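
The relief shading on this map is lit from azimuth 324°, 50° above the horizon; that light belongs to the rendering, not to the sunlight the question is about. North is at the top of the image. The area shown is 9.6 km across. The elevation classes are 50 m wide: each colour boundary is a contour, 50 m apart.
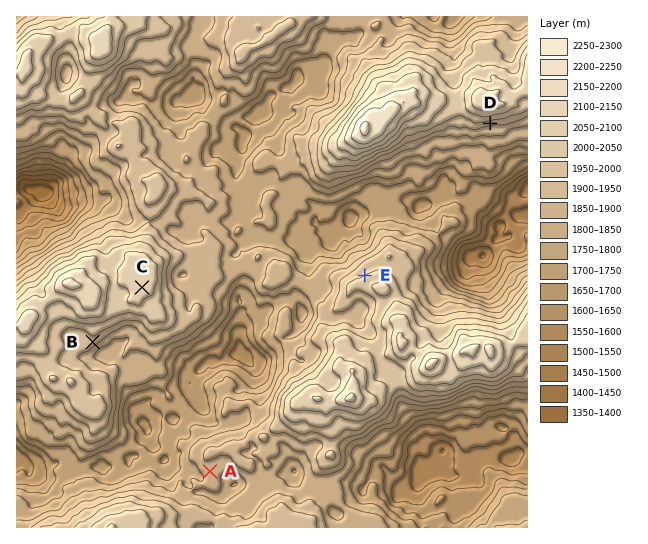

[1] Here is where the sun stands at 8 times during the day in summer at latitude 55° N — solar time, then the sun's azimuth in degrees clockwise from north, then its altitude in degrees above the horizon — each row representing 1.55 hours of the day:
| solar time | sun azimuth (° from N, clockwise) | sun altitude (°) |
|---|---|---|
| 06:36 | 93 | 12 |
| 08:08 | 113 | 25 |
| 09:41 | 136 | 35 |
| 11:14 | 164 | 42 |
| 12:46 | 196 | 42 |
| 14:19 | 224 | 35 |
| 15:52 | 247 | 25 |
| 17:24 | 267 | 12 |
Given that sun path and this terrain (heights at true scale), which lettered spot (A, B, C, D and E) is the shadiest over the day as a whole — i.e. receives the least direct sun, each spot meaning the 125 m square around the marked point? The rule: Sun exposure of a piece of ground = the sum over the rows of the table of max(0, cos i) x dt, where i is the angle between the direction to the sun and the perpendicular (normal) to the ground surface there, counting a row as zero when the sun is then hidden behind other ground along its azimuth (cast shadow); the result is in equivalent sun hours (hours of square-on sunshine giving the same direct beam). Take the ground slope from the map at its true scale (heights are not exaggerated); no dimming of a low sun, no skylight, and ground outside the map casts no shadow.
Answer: E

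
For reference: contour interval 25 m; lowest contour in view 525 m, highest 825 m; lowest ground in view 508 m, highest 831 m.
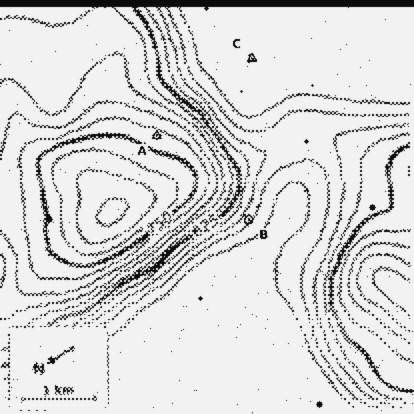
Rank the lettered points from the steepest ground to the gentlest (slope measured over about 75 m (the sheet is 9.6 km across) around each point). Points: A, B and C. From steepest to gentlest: B A C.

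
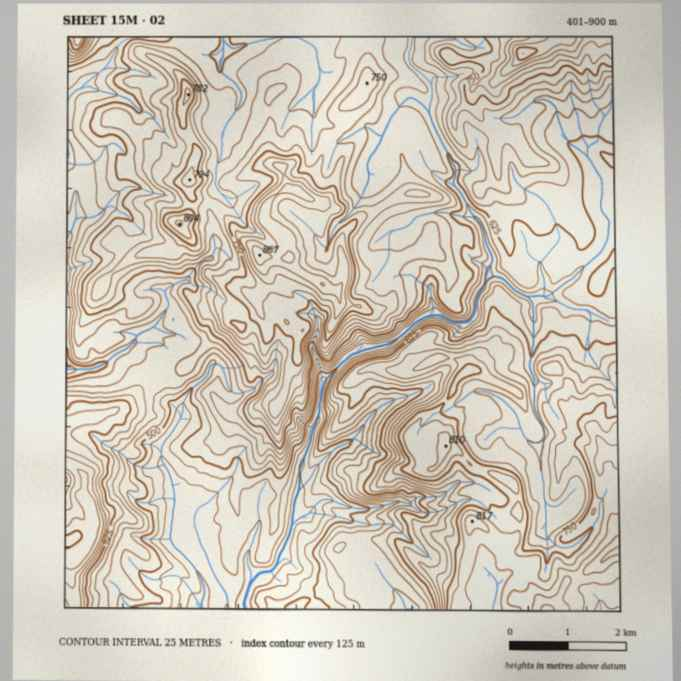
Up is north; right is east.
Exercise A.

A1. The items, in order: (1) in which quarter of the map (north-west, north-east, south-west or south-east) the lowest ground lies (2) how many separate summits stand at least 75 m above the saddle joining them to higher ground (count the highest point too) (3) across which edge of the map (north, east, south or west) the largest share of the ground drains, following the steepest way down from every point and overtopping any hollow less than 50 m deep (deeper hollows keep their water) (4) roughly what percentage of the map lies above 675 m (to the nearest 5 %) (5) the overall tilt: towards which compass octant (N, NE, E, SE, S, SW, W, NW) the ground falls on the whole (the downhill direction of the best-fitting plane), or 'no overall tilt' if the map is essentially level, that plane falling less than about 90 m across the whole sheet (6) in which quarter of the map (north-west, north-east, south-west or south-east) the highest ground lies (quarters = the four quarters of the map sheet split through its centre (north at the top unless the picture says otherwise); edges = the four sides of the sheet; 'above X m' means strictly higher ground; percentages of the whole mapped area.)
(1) The lowest point lies in the south-west quarter of the map.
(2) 6 summits rise at least 75 m above their surroundings.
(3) The largest share of the runoff leaves by the southern edge.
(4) Ground above 675 m makes up about 45 % of the sheet.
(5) On the whole the ground falls towards the south-west.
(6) The highest ground is in the north-east quarter.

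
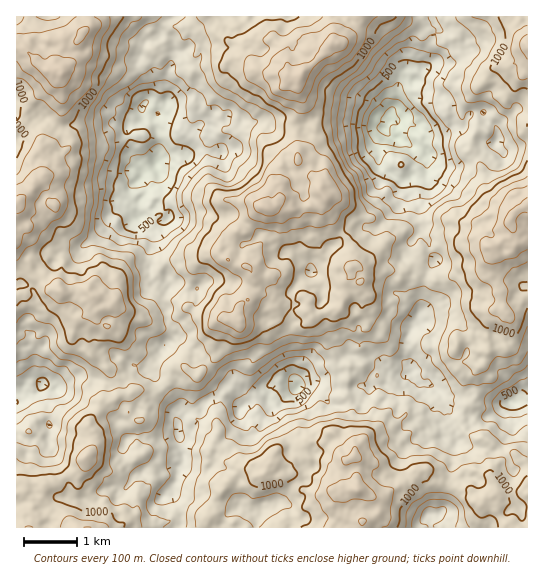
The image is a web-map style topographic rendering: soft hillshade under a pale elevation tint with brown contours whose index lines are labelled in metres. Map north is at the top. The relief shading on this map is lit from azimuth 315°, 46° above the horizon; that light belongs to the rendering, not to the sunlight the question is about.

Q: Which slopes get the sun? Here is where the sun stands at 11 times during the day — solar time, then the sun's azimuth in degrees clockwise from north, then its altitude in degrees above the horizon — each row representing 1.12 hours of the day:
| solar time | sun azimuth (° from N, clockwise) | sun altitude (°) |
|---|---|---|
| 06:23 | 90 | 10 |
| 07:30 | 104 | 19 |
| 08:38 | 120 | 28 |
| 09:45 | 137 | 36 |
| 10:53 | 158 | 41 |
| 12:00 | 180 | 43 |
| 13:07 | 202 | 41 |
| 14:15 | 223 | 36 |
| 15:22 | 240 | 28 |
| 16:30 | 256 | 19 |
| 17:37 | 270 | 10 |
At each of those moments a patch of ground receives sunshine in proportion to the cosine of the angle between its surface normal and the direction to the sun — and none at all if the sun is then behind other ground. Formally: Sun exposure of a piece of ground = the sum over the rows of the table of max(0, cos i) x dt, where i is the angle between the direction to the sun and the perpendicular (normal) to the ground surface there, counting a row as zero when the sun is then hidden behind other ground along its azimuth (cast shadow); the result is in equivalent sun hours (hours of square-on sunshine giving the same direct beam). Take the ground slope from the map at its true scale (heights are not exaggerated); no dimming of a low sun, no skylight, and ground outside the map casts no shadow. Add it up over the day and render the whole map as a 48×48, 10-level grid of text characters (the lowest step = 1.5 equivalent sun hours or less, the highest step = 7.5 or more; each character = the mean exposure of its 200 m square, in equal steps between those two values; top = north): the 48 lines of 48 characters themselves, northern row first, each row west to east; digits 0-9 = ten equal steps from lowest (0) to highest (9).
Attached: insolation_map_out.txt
441122236889875468644412332222268999865667888864
233235688898767777755344322132236889976656877752
346777877777457877775567445446678998888776665555
854456676676666556655543335668998988889875444478
885446778755787555667533542499999878767554334678
998888778877887777788787656899999877564235457887
888998878989999887899998688878999887545565678889
779989988878787767899999999867777887664567898798
689999888766565577899999999877778776677667989987
676898767764434578777788778876776654367788647874
753565564542354676666643566665564433234676555777
654344565657766876788652343355564202344454567689
446667667678767776565664243543454200035557642466
455556677666544422023355456543332212123357743134
444567776545334201004323457534412125542234452002
247787765533312322000113346644334301322333420001
378656655533323356300114544675554112110113431232
676566755454466677777644665588863023221000245545
887987665355546666677799888999886320012342345558
768998753332331245433699999999867732235776644677
788889831200221123457877899889754444655665545776
898767521000112435456657898987544366645777765788
866644210024335667854346647885444575556778878799
875352123134457789998664245666666665355357689999
875220134455466798888877776247676777765577788788
576544544465443455324477874456788678888888887665
778997776542243312333567656546688765788776666765
998987788864335654345787776646778877777667766657
889987887887546776676666787789988868755666889887
688878898777877777999888988999998876533543678998
787678889987786468999999999999888996555566767788
788999877897643457889989999998888888788778677888
889999986478644555899889999877655677778887768999
889998798644567867888999778788778766568898897899
765676556653358899977887544556777765446788999999
641035534578779999868855510346554344233467679987
322212357877679786456544200244545434434566776423
213542257775676654343242200100010234665556764211
444555645579875564552221011120100145556666522333
564565565666764455553220045457423565566566643212
343465247633455435652012356675345444421233567312
222255777547866556754224546655576544100221243475
220037997678664446546666755445766863346544533565
443478988873566445446789886544444343578655366424
667888865644675566679999987556676436789987545556
767545553236621454687788776688888877899888767778
665532123345423554564454346888765676776655898756
556652002366556567866533455565777888654455898654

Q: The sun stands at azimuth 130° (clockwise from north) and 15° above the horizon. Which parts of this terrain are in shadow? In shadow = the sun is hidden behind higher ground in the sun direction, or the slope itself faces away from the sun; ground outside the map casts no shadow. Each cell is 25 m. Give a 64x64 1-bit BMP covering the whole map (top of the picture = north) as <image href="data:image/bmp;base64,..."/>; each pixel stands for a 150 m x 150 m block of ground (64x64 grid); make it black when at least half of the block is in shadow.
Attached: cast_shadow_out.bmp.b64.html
<image width="64" height="64" href="data:image/bmp;base64,Qk0+AgAAAAAAAD4AAAAoAAAAQAAAAEAAAAABAAEAAAAAAAACAAATCwAAEwsAAAIAAAAAAAAA////AAAAAACL4AYDHgAHCQfgDzeMAA+FB+h/A/AAB4EALD+AOAADgAAGP4AOAAFgAAI/wB9gAeLwAB/gH8AAB/4AH+IfAMPn/wAffh+B8/B/hh8/D8H3zD+GHz+HwPeOPwAfv9/gB8//AB+///AA7/+AH7//+AA3/8APv//8Ag//wAG///4BD//gAA//iIIA//AAB/8IAAD/4AAD/gAAAP8AIAH8AAAAAAAwAEYAAAAAAHgAAAAMAAgAeQAAAA4AHAA8AAAAXgAMAAcAAAB+AAwABwAAAH4AAAAHwAAAfgAAAB/AEwA7oAAAH/ADAAOgEAA/+BMAA5A5gD/4AwADAB/Af+AHABGAH+j9AAcAD8AD6PwIR4CPwAP8/4gBwA7AAf//gAGAT+AAP//AAAQP+AAH//AABB/wAAf/8AADv/gAB//8AAP//AAH/54IAf/+gAf//gAJ///AB///DAf//8AH//+MB///4Af//wQH///gB///hg///8AH///gD///4AP//+Af///gAf//4B///uAD///gH/++cAP//8Af/4+AA///wA/4j4AD//gAD/wDwAP8AAAP/QBAAPgBAAf4AAAAAAGAAfnAAAABiYAAf8AQABHf8AB/4AgAA9/4AD/4CAAH//QAH/wAAIff3gAD/9gAAB//AAP//wAAH/8AA///gAw//wAAPg=="/>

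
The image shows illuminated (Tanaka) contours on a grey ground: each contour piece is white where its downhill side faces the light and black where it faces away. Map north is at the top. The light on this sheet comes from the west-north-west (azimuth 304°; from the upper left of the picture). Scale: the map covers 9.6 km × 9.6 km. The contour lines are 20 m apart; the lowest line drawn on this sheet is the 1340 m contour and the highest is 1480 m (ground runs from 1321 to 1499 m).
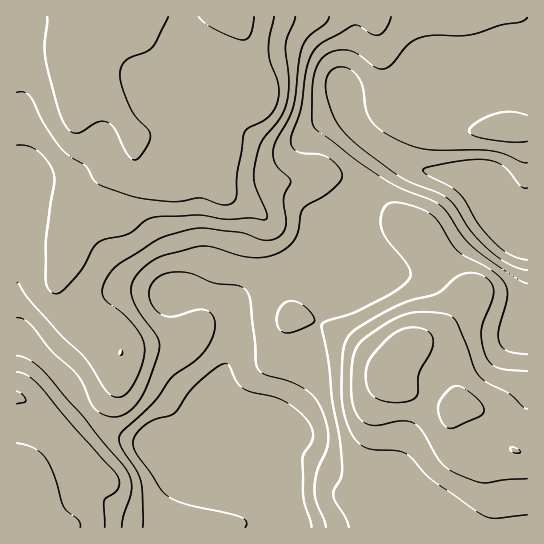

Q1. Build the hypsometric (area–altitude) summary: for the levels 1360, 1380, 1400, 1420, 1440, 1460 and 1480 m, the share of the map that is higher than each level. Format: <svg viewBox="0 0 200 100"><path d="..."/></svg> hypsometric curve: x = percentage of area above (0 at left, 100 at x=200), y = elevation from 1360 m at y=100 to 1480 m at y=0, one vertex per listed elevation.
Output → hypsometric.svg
<svg viewBox="0 0 200 100"><path d="M176 100l-27-17-34-16-28-17-29-17-24-16-25-17"/></svg>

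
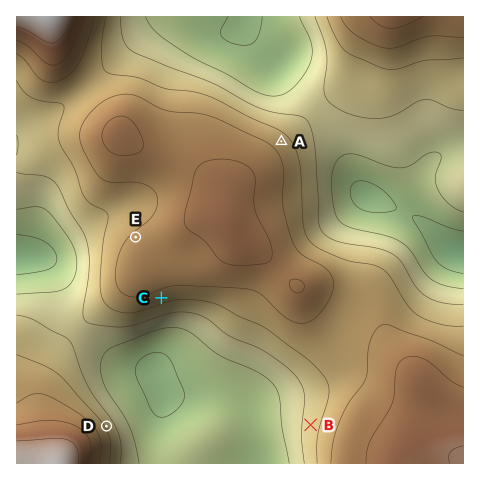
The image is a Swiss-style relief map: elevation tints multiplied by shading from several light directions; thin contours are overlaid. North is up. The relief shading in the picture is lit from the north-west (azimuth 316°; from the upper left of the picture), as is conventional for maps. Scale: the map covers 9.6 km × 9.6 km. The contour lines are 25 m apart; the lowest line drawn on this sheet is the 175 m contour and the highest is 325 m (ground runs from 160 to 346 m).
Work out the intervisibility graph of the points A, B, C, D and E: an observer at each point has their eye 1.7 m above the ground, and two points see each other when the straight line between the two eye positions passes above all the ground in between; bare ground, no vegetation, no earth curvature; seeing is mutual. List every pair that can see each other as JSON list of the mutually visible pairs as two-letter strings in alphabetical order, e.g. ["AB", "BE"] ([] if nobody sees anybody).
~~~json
["BC", "BD", "CD"]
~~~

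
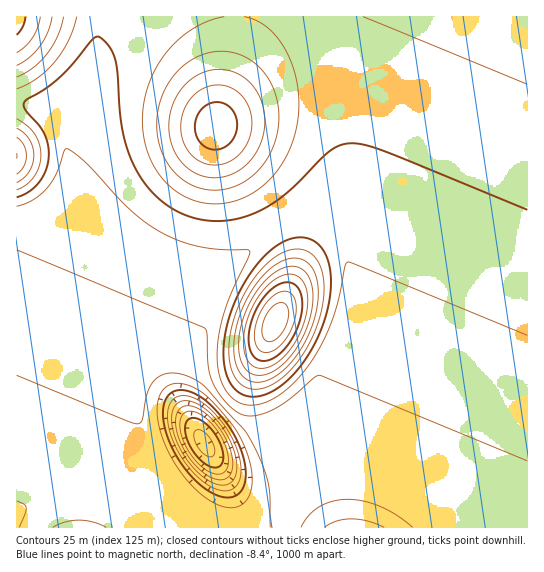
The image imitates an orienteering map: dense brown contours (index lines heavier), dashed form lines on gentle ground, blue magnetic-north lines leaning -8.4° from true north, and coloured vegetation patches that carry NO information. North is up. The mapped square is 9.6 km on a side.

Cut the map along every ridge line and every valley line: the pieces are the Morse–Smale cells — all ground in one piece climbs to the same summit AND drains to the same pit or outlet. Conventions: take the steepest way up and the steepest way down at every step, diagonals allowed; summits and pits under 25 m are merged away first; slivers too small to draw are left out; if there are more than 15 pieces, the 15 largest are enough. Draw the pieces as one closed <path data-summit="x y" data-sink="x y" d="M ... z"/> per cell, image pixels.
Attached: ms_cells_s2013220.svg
<path data-summit="215 126" data-sink="205 445" d="M527 16l-425 0-2 18-9 28-34 59 8 20 3 14-3 26-49 120 0 210 33-16 12-3 21 0 13 3 20 8 15 9 16 16 65 0 6-9 6-14 1-24-8-22-13-17-19-33-4-14 1-21 23-56 13-27 23-32 17-16 25-18 15-5 16-1 12 4 12 11 8 15 4 16 0 37-13 51-28 68-19 33-16 15-11 4-23 2-12-4 16 9 20 0 23-9 25-7 43 1 28 8 23 11 28 19 26 25 68 0z"/><path data-summit="275 322" data-sink="205 445" d="M313 219l-16 1-15 5-25 18-17 16-23 32-13 27-23 56-1 21 11 27 25 39 7 7 11 5 21 2 15-4 19-17 19-33 35-88 6-31 2-19-4-30-10-20-12-10z"/><path data-summit="354 527" data-sink="205 445" d="M346 464l-35 0-25 7-23 9-20 0-13-5-11-10 5 16 0 18-7 20-5 8 247 0-26-24-28-19-23-11z"/><path data-summit="17 17" data-sink="205 445" d="M101 16l-85 1 1 87 9 0 15 4 8 4 8 9 2-2 32-57 9-28z"/><path data-summit="17 155" data-sink="205 445" d="M26 104l-10 1 1 195 18-47 26-60 7-28-1-19-10-24-8-10z"/><path data-summit="79 527" data-sink="205 445" d="M82 492l-28 1-27 11-11 9 0 14 129 0-15-15-15-9-20-8z"/>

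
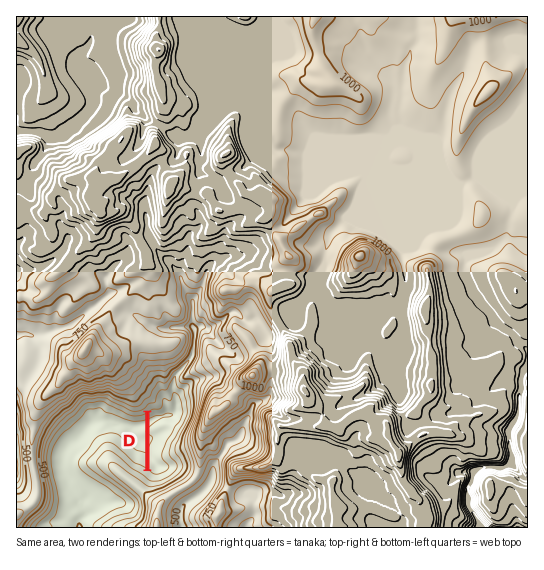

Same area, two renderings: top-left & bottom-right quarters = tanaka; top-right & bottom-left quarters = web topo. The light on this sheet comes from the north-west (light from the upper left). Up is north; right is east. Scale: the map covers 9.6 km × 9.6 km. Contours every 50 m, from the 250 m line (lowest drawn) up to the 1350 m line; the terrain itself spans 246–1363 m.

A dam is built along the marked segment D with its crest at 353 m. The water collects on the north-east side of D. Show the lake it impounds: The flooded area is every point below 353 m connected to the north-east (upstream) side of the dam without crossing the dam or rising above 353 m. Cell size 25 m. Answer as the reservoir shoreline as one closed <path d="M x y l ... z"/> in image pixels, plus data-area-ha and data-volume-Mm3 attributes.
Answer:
<path d="M175 392l-3 1 0 4-2 3-5-3-2 1-2 3 2 2-2 5-10 1-2 2 0 60 5 4 9-2 6-4 0-4-6-7 0-7 4-10 4-4 4-10 5-5 3-7-2-16-2-5-4-2z" data-area-ha="58" data-volume-Mm3="17.35"/>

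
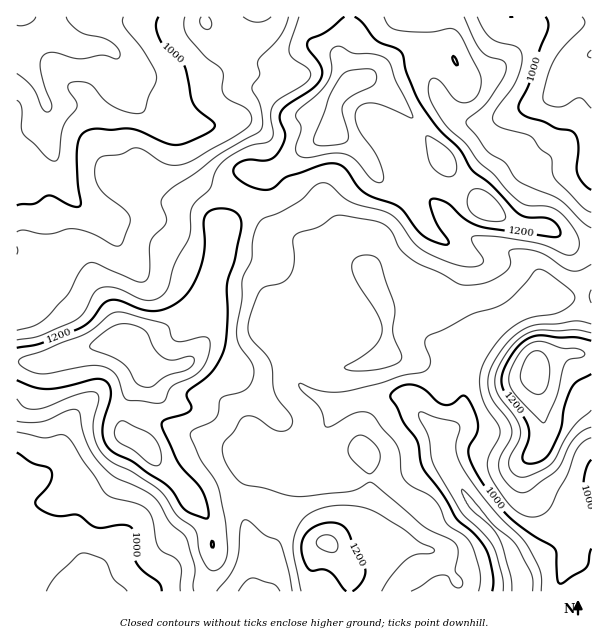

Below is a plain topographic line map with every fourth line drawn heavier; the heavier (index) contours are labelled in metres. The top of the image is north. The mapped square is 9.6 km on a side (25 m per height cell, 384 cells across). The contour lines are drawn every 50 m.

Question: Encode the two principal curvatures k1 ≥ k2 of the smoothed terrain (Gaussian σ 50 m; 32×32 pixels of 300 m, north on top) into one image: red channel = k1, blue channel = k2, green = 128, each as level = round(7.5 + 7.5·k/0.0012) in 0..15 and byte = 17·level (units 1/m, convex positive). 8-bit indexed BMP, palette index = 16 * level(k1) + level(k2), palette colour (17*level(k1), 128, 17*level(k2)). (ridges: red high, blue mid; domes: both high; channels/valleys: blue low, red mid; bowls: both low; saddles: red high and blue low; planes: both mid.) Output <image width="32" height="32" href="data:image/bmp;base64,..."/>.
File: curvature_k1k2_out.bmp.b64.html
<image width="32" height="32" href="data:image/bmp;base64,Qk02CAAAAAAAADYEAAAoAAAAIAAAACAAAAABAAgAAAAAAAAEAAATCwAAEwsAAAABAAAAAAAAAIAAABGAAAAigAAAM4AAAESAAABVgAAAZoAAAHeAAACIgAAAmYAAAKqAAAC7gAAAzIAAAN2AAADugAAA/4AAAACAEQARgBEAIoARADOAEQBEgBEAVYARAGaAEQB3gBEAiIARAJmAEQCqgBEAu4ARAMyAEQDdgBEA7oARAP+AEQAAgCIAEYAiACKAIgAzgCIARIAiAFWAIgBmgCIAd4AiAIiAIgCZgCIAqoAiALuAIgDMgCIA3YAiAO6AIgD/gCIAAIAzABGAMwAigDMAM4AzAESAMwBVgDMAZoAzAHeAMwCIgDMAmYAzAKqAMwC7gDMAzIAzAN2AMwDugDMA/4AzAACARAARgEQAIoBEADOARABEgEQAVYBEAGaARAB3gEQAiIBEAJmARACqgEQAu4BEAMyARADdgEQA7oBEAP+ARAAAgFUAEYBVACKAVQAzgFUARIBVAFWAVQBmgFUAd4BVAIiAVQCZgFUAqoBVALuAVQDMgFUA3YBVAO6AVQD/gFUAAIBmABGAZgAigGYAM4BmAESAZgBVgGYAZoBmAHeAZgCIgGYAmYBmAKqAZgC7gGYAzIBmAN2AZgDugGYA/4BmAACAdwARgHcAIoB3ADOAdwBEgHcAVYB3AGaAdwB3gHcAiIB3AJmAdwCqgHcAu4B3AMyAdwDdgHcA7oB3AP+AdwAAgIgAEYCIACKAiAAzgIgARICIAFWAiABmgIgAd4CIAIiAiACZgIgAqoCIALuAiADMgIgA3YCIAO6AiAD/gIgAAICZABGAmQAigJkAM4CZAESAmQBVgJkAZoCZAHeAmQCIgJkAmYCZAKqAmQC7gJkAzICZAN2AmQDugJkA/4CZAACAqgARgKoAIoCqADOAqgBEgKoAVYCqAGaAqgB3gKoAiICqAJmAqgCqgKoAu4CqAMyAqgDdgKoA7oCqAP+AqgAAgLsAEYC7ACKAuwAzgLsARIC7AFWAuwBmgLsAd4C7AIiAuwCZgLsAqoC7ALuAuwDMgLsA3YC7AO6AuwD/gLsAAIDMABGAzAAigMwAM4DMAESAzABVgMwAZoDMAHeAzACIgMwAmYDMAKqAzAC7gMwAzIDMAN2AzADugMwA/4DMAACA3QARgN0AIoDdADOA3QBEgN0AVYDdAGaA3QB3gN0AiIDdAJmA3QCqgN0Au4DdAMyA3QDdgN0A7oDdAP+A3QAAgO4AEYDuACKA7gAzgO4ARIDuAFWA7gBmgO4Ad4DuAIiA7gCZgO4AqoDuALuA7gDMgO4A3YDuAO6A7gD/gO4AAID/ABGA/wAigP8AM4D/AESA/wBVgP8AZoD/AHeA/wCIgP8AmYD/AKqA/wC7gP8AzID/AN2A/wDugP8A/4D/AKeXdnWHh3aFhKfWpYSGc6XHdMiYh3aHlcm5uZJg16iHqZeHhnaGl5iGY+bYk4ZzpsaVxqanhoaWpai4gIPGmJiXmIiFhnSGqIaD+dmDhoO26uqVdajI1unJyKVwpaaGl5eHhoaYdnSGlHP1t4KGlqLHx6Snt6eFlLaVgJLXp5aXl5eYhpiHdmSV6eeWg6jItZaouKeGhZfIlHCB2ceXl5eXl6iGhpZ1ZMXoqJWVp4Z1dISElZaHl8iAgKjHtYWWhoR1hoWElXTH9qeHhnZ2doaGdnWlloWlk4C3t9jGlKR1h5d1hKWotvm2doZ1dnaGhZeXl7mol6ZwpMe12PnqhWOElnSEt9vn2YSEhHV2hpeWhIaouZeXqHCkl2RjxfimU6imc5Km2JSRgpWnl3WGqKiWhJe4hpaBgoKEc2PE5rbFp7eWcXHFo6XGppaVhqanh4V0gpKUhHK5poOll9jXdIaGl5eXcYPIyZOCcoapp4Z0hJenlZRilKaFksbbydmEdujpp5eFhLbI9vrGlLioloOouLfI2NjXl4aSpNnpyZOnx9b49/bY2KZ0pvelpYWFhZeHd4eYqIaGd4SAtv359flzc4SVxsrKx5V0pshkZIaGh4d3dqeWdoeHdoKQxLWVloSFdFOV15eUtbeXt5Z0d4eHh3Z2p5eXhpd3hoKAcIKjiJeGdrW3dGN0lsenl3R2h4d3hpe3hoZ2l4eHh4V2dLSYh3aWppZzdIeGt8Z1hZeXhoaHuJd0hHWVlpeXhnOVppaGh5endXSHl4aW6JWWmId2hpeolYSVl9jYt6RxdMe2qKeXqJiEl5iHhZb4hnSGhXaFhoV0lLjoxoBwgaXW+MWYhpeWg3SFhXV1yNq3hIZ2h3Z0c1OW+JWQtOj29vrJlIaHloOFh4eXl6a2paOFmIeHhJaWptWmg6T6+qR0p5dkh5eElZiYp5eXl5aUlqiYh3V1l7jYloWGtOW2YoWUhXSHl3OHqKiXp5WVtujap7a1hWNl6KaGlbjnlZSFh5aGdZeGhKi4hqiodWWElcjHpOf3peTXhHeF+ciEdZeHl6iFp4SVqJiGqIV1dnRxcpGSlLb71nOHdebWcoSGl6iWp5a3c4SVlpZ0lIaGhoVSc9nppeaTU3TG54GRo4KDhIaGl7iBlqendXWHp4eXp7fFo5XG98WFxueEcbfKl4WEc3anlJTIqKiFh3aGh3aGl4Z0YUC0+ei4hoNz2LjHqId1hJeDuKd2poSFhoZ2l5anp6allNWlp8iVlKb4labYl3Z1dIOUg4NzdIaXmIanpoaFlcjHuJeVdaamp9l1dZa2l4d1yJWWqLe3p6iXttqnhoZjt6aFp5dldYaG1nVldqiop7c="/>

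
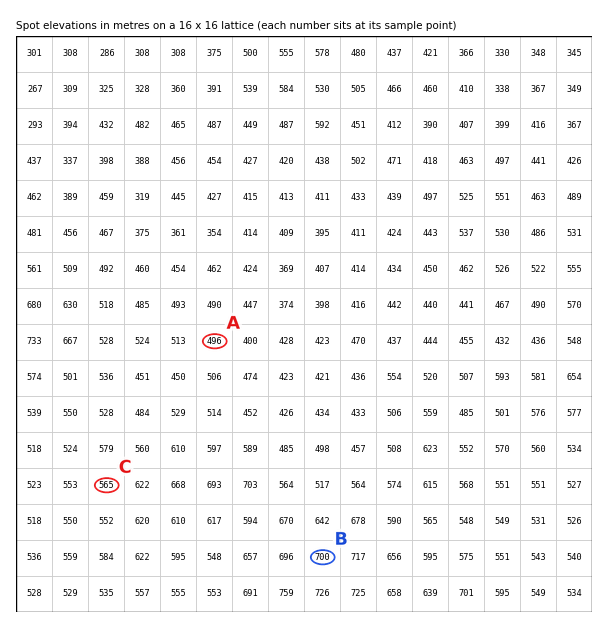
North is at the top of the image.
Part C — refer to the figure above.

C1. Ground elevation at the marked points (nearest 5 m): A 495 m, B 700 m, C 565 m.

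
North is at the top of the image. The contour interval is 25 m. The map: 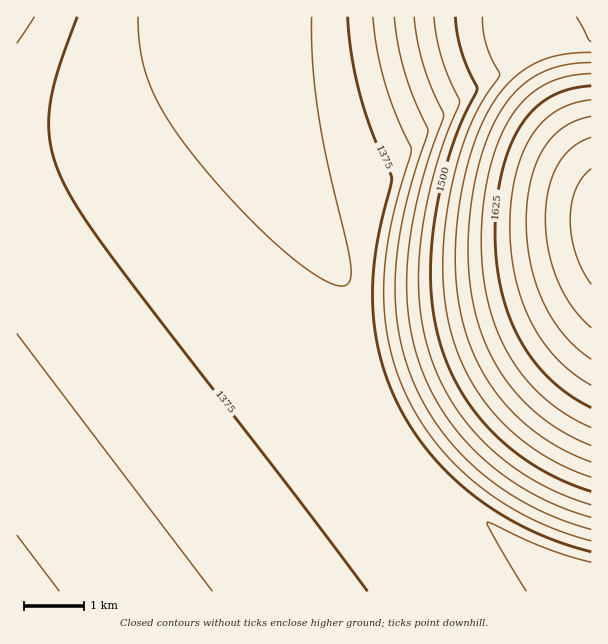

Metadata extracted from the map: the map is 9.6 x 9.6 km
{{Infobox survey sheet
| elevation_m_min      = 1335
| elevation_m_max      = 1740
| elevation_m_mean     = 1425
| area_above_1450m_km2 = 21.6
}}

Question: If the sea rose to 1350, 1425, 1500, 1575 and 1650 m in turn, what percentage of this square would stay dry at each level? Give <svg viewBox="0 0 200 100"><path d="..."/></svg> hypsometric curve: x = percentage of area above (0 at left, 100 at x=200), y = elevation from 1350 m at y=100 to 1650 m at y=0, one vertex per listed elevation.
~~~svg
<svg viewBox="0 0 200 100"><path d="M178 100l-126-25-14-25-16-25-11-25"/></svg>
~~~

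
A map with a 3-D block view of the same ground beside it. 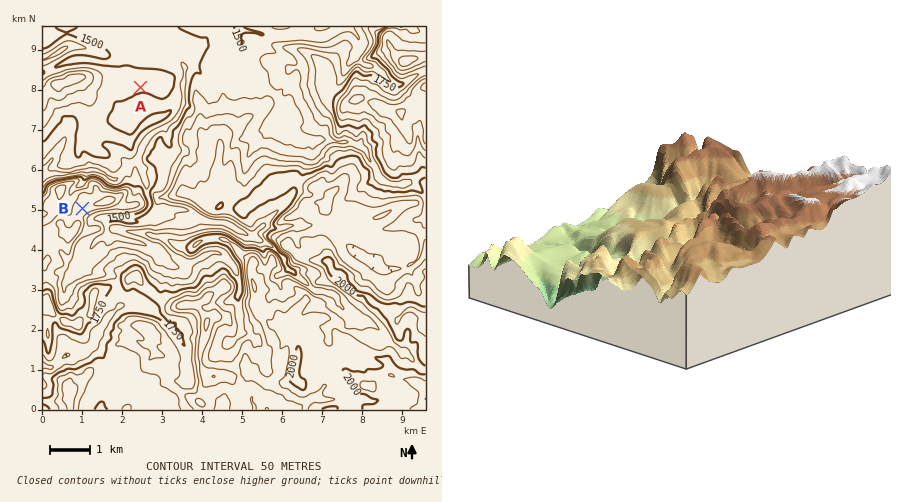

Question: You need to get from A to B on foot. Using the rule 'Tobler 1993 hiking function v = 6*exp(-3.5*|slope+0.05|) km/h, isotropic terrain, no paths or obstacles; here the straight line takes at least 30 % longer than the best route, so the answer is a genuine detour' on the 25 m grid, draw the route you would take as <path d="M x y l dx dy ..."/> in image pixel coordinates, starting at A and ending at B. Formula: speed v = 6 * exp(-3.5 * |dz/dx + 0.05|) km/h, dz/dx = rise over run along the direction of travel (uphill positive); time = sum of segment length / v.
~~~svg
<path d="M140 88l0 50-2 6 0 10-4 8 0 2-2 4 0 4-6 10-4 4-6 4-10 0-8 2-16 16"/>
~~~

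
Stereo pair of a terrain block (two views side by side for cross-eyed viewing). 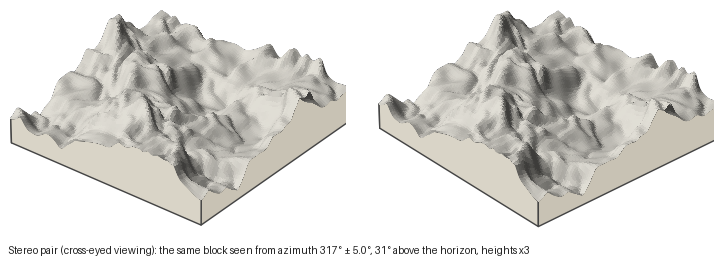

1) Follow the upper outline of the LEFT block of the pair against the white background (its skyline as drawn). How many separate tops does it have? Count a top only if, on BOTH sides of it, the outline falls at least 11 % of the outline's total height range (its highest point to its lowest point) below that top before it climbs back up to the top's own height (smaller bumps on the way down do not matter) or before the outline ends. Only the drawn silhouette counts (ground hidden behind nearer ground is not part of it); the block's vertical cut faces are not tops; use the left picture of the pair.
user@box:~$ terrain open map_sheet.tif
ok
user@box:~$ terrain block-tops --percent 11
2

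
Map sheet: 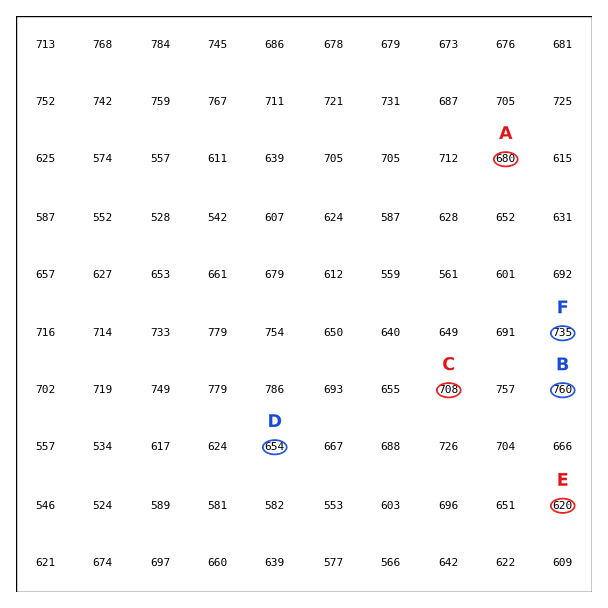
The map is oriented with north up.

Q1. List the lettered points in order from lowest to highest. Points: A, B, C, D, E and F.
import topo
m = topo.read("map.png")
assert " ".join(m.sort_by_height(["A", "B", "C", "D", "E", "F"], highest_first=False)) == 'E D A C F B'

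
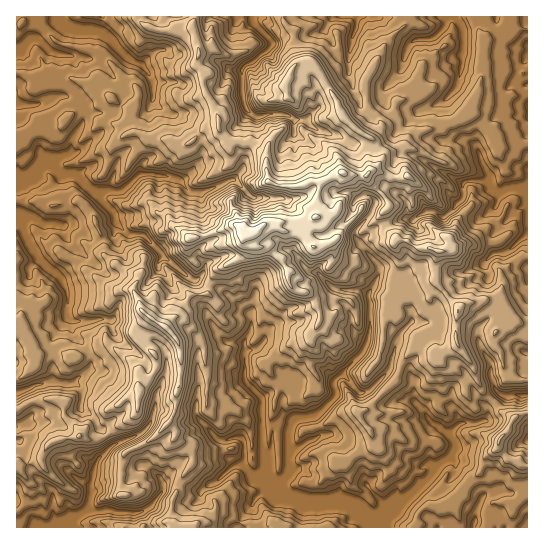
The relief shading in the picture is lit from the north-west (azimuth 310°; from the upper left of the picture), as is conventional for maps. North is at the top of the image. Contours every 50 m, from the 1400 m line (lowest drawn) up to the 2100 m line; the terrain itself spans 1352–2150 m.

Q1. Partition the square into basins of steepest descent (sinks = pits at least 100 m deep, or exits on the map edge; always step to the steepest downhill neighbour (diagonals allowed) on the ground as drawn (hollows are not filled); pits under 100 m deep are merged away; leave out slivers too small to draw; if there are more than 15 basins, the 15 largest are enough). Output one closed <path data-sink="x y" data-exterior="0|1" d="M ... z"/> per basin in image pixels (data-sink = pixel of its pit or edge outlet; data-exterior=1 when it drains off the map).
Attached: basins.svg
<path data-sink="381 527" data-exterior="1" d="M342 172l-8 3-13 8-8 26 2 8-21 6-25 0-15 9-9-1-1 24-5 5-12 4-11 7-8 14 0 6-3 4-15 0-10 18-15 14 11 11 5 20-5 49-7 16 7 7 0 8 2 2 13 3 2 11 0 8-12 16-9 24-1 20 4 6 239 0 3-14 8-7 16 1 12-4 4-5 10-16 13-12 5-14 12-10 2-6 6-7 8-15-11-7-5-7-14-14-11-28-15-18-1-26 3-10-24-30 0-16 4-12-8-3-13 0-12-8-11 0-8-10-3-19 4-4 0-5-4-7-12-10-6-9-20-1z"/><path data-sink="18 182" data-exterior="0" d="M113 99l-34 10-6 4-12 14-23 5-13 9-9 2 1 234 9-2 9-9-1-10 11-3 18 0 10 4 6 0 31-13 25 21 4 8 0 16 2 0 8-8 8-14 0-8-2-5-10-7-12-14 14-18 19 12 14-14 10-18 15 0 3-4 0-6 8-14 11-7 12-4 5-5 1-24 9 1 15-9 25 0 16-3 6-3-3-8 9-28-12 0-12 6-21-2-7-2-3-10 0-19-16-13-24 0-9-16-13 3-12 13-8 4-7 0-13-6-16 0-10-6-5 0-2-3 0-19z"/><path data-sink="527 191" data-exterior="1" d="M527 16l-53 0-1 3 6 8 4 16-2 36-13 32-14 12-41 12-10 12-17 6-4 6-7-18-16-9-15-15-23-43-8-11-11-2-5 3-5 5-8 16 3 12 12 10 2 6 0 16 14 11 8 3 13 12 7 18 23 3 6 9 12 10 4 7 0 5-4 4 3 19 8 9 11 1 12 8 13 0 8 3-4 12 0 16 22 28 24-7 20-1 8 18 13 7 6-1z"/><path data-sink="66 525" data-exterior="0" d="M147 315l-14 18 12 14 10 7 2 5 0 8-8 14-9 9-3 21-28 24-12 5-15-3-3-7-15-15 1-13-2-2-29 0-18 10 1 118 158-1-4-5 1-20 9-24 12-16-2-19-13-3-2-2 0-8-7-7 7-16 0-13 4-12 0-35-4-9-13-13z"/><path data-sink="58 18" data-exterior="0" d="M137 16l-121 1 1 126 5 0 16-11 20-4 19-17 28-8 5-4 22 12 1 22 6 0 10 6 16 0 13 6 7 0 8-4 12-13 14-3-3-15-13-25 1-12-8-10 3-6 0-10-4-16-8 0-6 2-23-2-13-6z"/><path data-sink="251 17" data-exterior="1" d="M282 16l-87 0-2 13 6 18 0 10-3 6 8 10-1 12 13 25 3 8 0 11 6 10 2 2 15 2 9-2 16 13 0 19 3 10 7 2 21 2 12-6 13 0 16-8 2-3-5-15-13-12-8-3-14-11 0-16-2-6-12-10-3-12 8-16 7-8-4-10-2-20-8-6z"/><path data-sink="457 17" data-exterior="1" d="M473 16l-64 0-1 6-24 24-19 36 3 25 13 18-8 14 9 20 4-6 17-6 10-12 41-12 14-12 13-32 2-36-4-16z"/><path data-sink="357 17" data-exterior="1" d="M407 16l-124 1 2 8 8 6 2 20 4 11 11-1 6 5 28 51 15 15 12 7 5-4 5-10-13-18-3-25 19-36 24-24z"/><path data-sink="17 391" data-exterior="1" d="M110 344l-31 13-6 0-10-4-18 0-11 3 1 10-9 9-10 3 0 31 18-9 29 0 2 2-1 13 15 17 8-4 11-1 6-6 3-10 3-3 8-3 12-10 10-1-3-25-10-12z"/><path data-sink="474 523" data-exterior="0" d="M498 445l-13 12-5 14-13 12-14 21-12 4-16-1-8 7-2 13 112 1 1-31-5-2 0-28-6-6-10-2z"/><path data-sink="523 395" data-exterior="0" d="M501 299l-20 1-19 5-3 4-3 10 0 22 16 22 11 28 14 14 5 7 12 7 14-8 0-30-13-1-10-5-4-21-9-12 3-9 12-10 2-5 0-4z"/><path data-sink="527 439" data-exterior="1" d="M527 412l-14 7-8 15-6 7 0 8 6 8 20 10 3-1z"/>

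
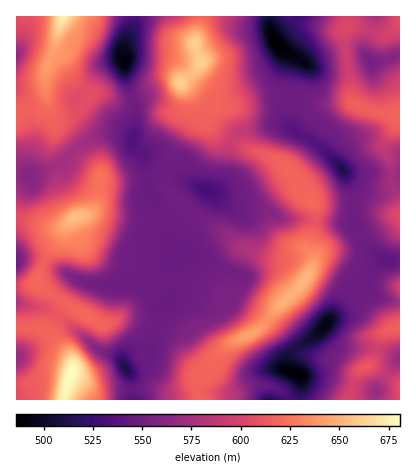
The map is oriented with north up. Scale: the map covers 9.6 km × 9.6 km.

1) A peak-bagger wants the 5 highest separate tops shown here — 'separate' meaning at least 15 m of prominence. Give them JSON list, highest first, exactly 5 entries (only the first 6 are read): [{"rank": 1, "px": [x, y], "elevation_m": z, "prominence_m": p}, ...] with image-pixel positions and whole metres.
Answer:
[{"rank": 1, "px": [70, 374], "elevation_m": 681, "prominence_m": 195}, {"rank": 2, "px": [194, 44], "elevation_m": 663, "prominence_m": 112}, {"rank": 3, "px": [74, 218], "elevation_m": 655, "prominence_m": 45}, {"rank": 4, "px": [304, 282], "elevation_m": 652, "prominence_m": 58}, {"rank": 5, "px": [366, 368], "elevation_m": 611, "prominence_m": 16}]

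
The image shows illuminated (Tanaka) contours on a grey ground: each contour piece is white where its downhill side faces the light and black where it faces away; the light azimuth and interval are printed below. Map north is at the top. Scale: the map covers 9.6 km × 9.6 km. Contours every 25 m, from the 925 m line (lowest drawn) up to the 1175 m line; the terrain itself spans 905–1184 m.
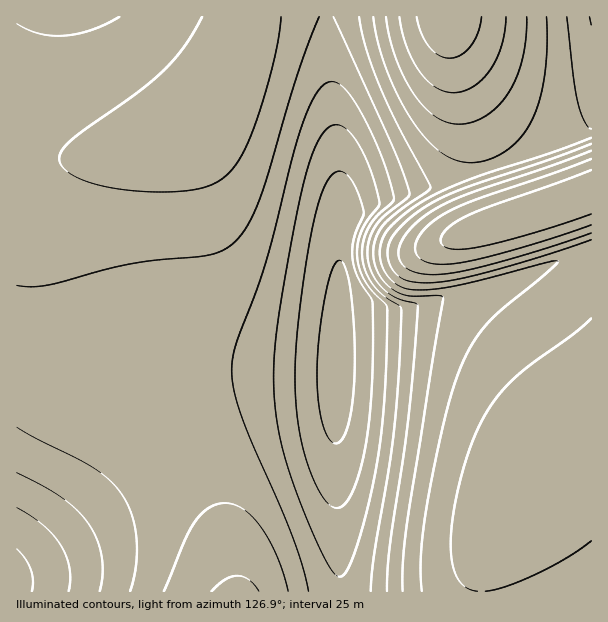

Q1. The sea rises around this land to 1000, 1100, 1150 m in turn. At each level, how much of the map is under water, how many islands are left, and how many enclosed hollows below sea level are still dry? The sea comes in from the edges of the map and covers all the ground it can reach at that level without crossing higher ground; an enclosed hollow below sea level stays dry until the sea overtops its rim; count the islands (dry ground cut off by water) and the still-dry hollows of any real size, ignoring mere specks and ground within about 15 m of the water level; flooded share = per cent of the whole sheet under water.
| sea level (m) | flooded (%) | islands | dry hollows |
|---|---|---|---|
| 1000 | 17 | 0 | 0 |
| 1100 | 78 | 0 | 0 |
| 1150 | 93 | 1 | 0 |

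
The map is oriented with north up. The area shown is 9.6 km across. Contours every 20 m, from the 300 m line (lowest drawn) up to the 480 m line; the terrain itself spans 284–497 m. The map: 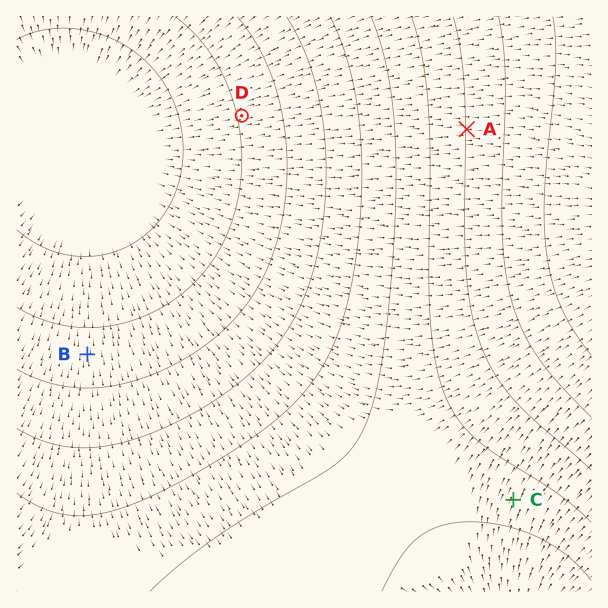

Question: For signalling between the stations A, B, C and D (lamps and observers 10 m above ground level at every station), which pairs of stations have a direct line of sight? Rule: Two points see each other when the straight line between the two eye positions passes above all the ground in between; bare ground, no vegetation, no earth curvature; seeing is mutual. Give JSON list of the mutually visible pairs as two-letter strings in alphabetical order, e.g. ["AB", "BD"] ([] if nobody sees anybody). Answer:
["AB", "AD", "BD"]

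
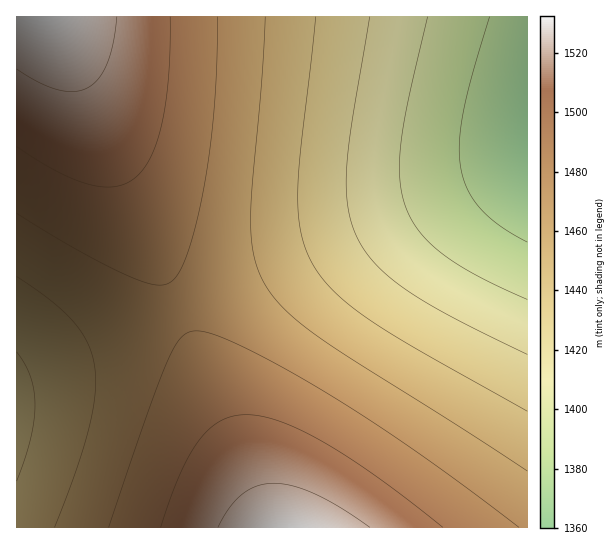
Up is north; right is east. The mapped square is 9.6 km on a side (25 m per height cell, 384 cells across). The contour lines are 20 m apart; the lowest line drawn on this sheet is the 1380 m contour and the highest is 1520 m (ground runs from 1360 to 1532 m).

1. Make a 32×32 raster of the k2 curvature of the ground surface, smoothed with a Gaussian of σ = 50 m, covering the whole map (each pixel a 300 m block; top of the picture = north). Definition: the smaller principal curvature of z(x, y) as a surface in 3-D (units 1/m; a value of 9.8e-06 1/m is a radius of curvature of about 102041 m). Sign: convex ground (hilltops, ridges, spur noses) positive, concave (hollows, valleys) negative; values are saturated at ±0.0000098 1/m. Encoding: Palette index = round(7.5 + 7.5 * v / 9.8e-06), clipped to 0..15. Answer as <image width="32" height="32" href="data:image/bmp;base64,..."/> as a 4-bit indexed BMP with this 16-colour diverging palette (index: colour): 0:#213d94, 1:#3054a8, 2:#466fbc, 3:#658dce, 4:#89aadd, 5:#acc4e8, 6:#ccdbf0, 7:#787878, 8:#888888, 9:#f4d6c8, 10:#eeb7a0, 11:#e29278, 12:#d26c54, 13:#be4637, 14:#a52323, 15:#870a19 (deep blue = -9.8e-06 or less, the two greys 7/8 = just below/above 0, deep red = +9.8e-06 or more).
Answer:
<image width="32" height="32" href="data:image/bmp;base64,Qk12AgAAAAAAAHYAAAAoAAAAIAAAACAAAAABAAQAAAAAAAACAAATCwAAEwsAABAAAAAAAAAAlD0hAKhUMAC8b0YAzo1lAN2qiQDoxKwA8NvMAHh4eACIiIgAyNb0AKC37gB4kuIAVGzSADdGvgAjI6UAGQqHAGZmZ3eIiJmZmZmYiId2ZmZmZmd4iIiImZmZmZiHdmZmZmZneIiIiIiZmZmYd2ZmZlZmd3eIiIiIiImZiHdmZmZEVWZ3d4iIiIiIiYd2ZmZmM0RVZmd3iIiIiIiHdmZmZhIjNFVmZ3d4iIiId3ZmZmYAEiM0RVZnd3iIiHdmZmZmAAARIjRFVmZ3d4h3ZmZmZgAAABEiM0VVZnd3dmZmZmYAAAAAARIzRFVmZ3ZmZmZmEAAAAAABEiNEVWZmZmZmZiIRAAAAAAESIzRFVmZmZmZDIhEAAAAAABEjNEVWZmZmVEMyEQAAAAAAESI0RVZmZmVUQzIhEAAAAAARIjNEVWZ2ZlVEMiEQAAAAAAESM0RVd3dmVUQzIRAAAAAAARIjNIh3d2ZVVDMiEQAAAAAAEiOIiHd3ZmVUQyIRAAAAAAARiIiIh3d2ZVRDMiEAAAAAAIiIiIiHd3ZmVUMyIRAAAACYiIiIiIh3dmZVRDMhEAAAmZiIiIiIiHd2ZlVEMyIRAJmZmIiIiIiHdmZmZVRDIhGZmZmZiIiId2ZmZmZlVEMyiZmZmZmIiHdmZmZmZmVUQ4iJmZmZmYh3ZmZmZmZmZlWIiImZmZmHdmZmZmZmZmZmiIiIiJmYh3ZmZmZmZmZnd4iIiIiImHdmZmZmZmZmZ3eIiIiIiIh3ZmZmZmZmZnd3"/>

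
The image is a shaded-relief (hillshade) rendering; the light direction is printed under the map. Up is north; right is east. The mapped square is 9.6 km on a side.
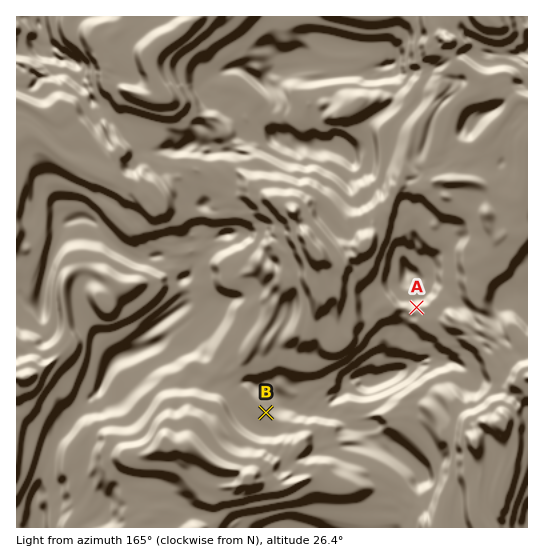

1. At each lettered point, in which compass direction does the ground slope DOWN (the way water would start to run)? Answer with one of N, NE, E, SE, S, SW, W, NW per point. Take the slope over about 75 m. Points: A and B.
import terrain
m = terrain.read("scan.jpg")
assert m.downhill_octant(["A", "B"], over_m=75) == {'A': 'SE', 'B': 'SW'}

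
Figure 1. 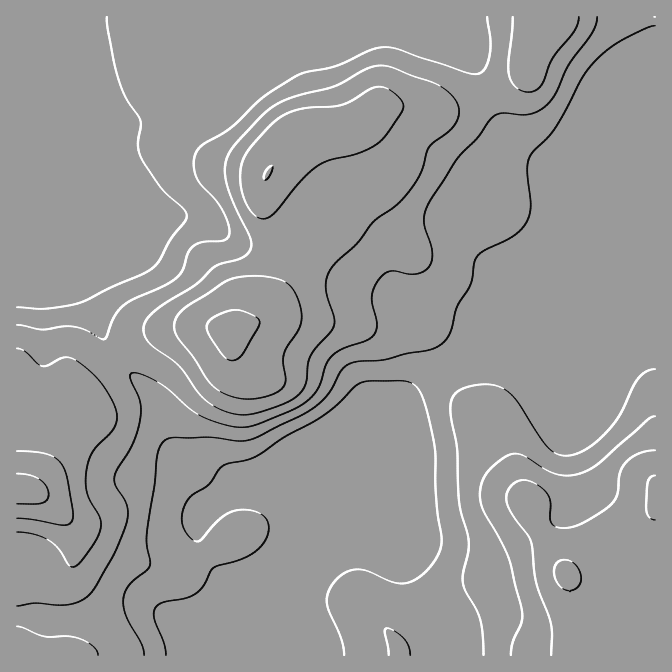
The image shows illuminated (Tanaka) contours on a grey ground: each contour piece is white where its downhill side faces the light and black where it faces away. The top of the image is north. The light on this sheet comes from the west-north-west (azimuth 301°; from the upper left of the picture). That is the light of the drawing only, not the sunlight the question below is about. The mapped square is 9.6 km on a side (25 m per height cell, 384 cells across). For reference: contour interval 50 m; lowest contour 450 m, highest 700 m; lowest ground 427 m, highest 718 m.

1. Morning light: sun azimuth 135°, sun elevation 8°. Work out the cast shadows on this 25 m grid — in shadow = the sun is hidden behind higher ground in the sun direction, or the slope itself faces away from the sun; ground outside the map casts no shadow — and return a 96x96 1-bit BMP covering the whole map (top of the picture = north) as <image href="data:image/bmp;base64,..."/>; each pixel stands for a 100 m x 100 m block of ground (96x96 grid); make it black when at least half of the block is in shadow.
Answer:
<image width="96" height="96" href="data:image/bmp;base64,Qk2+BAAAAAAAAD4AAAAoAAAAYAAAAGAAAAABAAEAAAAAAIAEAAATCwAAEwsAAAIAAAAAAAAA////AAAAAAAAAAAAAAAAAAAAAAAAAAAAAAAAAAAAAAAAAAAAAAAAAAAAAAAAAAAAAAAAAAAAAAAAAAAAAAAAAAAAAAAAAAAAAAAAAAAAAAAAAAAAAAAAAAAAAAAAAAAAAAAAAAAAAAAAAAAAAAAAAAAAAAAAAAAAAAAAAAAAAAAAAAAAAAAAAAAAAAAAAAAAAAAAAAAAAAAAAAAAAAAAAAAAAAAAAAAAAAAAAAAAAAAAAAAAAAAAAAAAAAAAAAAAAAAAAAAAAAAAAAAAAAAAAAAAAAAAAAAAAAAAAAAAAAAAAAAAAAAAAAAAAAAAAAAAAAAAAAAAAAAAAAAAAAAAAAAAAAAAAAAAAAAAAAAAAAAAAAAAAAAAAAAAAAAAAAAAAAAAAAAAAAAAAAAAAAAAAAAAAAAAAAAAAAAAAAAAAAAAAAAAAAAAAAAAAAAAAAAAAAAAAAAADAAAAAAAAAAAAAAAH/AAAAAAAAAAAAAAP/wAAAAAAAAAAAAAH/4AAAAAAAAAAAAAH/wAAAAAAAAAAAAAD/gAAAAAAAAAAAAAD/gAAAAAAAAAAAAAB/gAAAAAAAAAAAAAA/gAAAAAAAAAAAAAAfAAAAAAAAAAAAAAAAAAAAAAAAAAAAAAAAAAAAAAAAAAAAAAAAAAAAAAAAAAAAAAAAAAAAAAAAAAAAAAAAAAAAAAAAAAAAAAAAAAAAAAAAAAAAAAAAAAAAAAAAAAAAAAAAAAAAAAAAAAAAAAAAAAAAAAAAAAAAAAAAAAAAAAAAAAAAAAAAAAAAAAAAAAAAAAAAAAAAAAAAAAAAAAAAAAAAEAAAAAAAAAAAAAAA/gAAAAAAAAAAAAAf/4AAAAAAAAAAAAA//8AAAAAAAAAAAAB//+AAAAAAAAAAAAB///AAAAAAAAAAAAB///gAAAAAAAAAAAA///wAAAAAAAAAAAA///4AAAAAAAAAAAAf//4AAAAAAAAAAAAf//4AAAAAAAAAAAAP/jwAAAAAAAAAAAAH/gAAAAAAAAAAAAAB/AAAAAAAAAAAAAAAeAAAAAAAAAAAAAAAAAAAAAAAAAAAAAAAAAAAAAAAAAAAAAAAAAAAAAAAAAAAAAAAAAAAAAAAAAAAAAAAAAAAAAAAAAAAAAAAAAwAAAAAAAAAAAAAAA4AAAAAAAAAAAAAAB4AAAAAAAAAAAAAAB4AAAAAAAAAAAAAAD8AAAAAAAAAAAAAAH+AAAAAAAAAAAAAAH/AAAAAAAAAAAAAAP/AAAAAAAAAAAAAAP/gAAAAAAAAAAAAAf/4AAAAAAAAAAAAAf/8AAAAAAAAAAAAA///AAAAAAAAAAAAAf//wAAAAAAAAAAAAf///AAAAAAAAAAAAP///gAAAAAAAAAAAH///wAAAAAAAAAAAD///4AAAAAAAAAAAB///8AAAAAAAAAAAA/w/+AAAAAAAAAAAAMAf+AACAAAAAAAAAAAf+AADAAAAAAAAAAAf8AADAAAAAAAAAAAPwAADAAAAAAAAAAAAAAAAAAAAAAAAAAAAAAAAAAAAAAAAAAAAAAAAAAAA="/>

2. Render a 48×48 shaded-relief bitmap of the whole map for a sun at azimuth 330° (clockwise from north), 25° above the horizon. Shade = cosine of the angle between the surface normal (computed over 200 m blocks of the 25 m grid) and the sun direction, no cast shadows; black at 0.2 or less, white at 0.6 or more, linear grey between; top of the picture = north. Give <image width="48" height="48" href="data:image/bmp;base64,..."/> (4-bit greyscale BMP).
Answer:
<image width="48" height="48" href="data:image/bmp;base64,Qk32BAAAAAAAAHYAAAAoAAAAMAAAADAAAAABAAQAAAAAAIAEAAATCwAAEwsAABAAAAAAAAAAAAAAABEREQAiIiIAMzMzAERERABVVVUAZmZmAHd3dwCIiIgAmZmZAKqqqgC7u7sAzMzMAN3d3QDu7u4A////AJmqqZmId4iIiIiImZmZmIiImrqqqpiIiJmaqZmIiIiIiIiIiZmZmYiImqqqqZiIiJiJmIiId4iIiIiIiZmZmZiImaqqmYiIiId3Z3d3Zmd4h3iImZqqqqmYiZqZiIiIeIh2VWZlVVZ4iHeImqqqu7qZiZmZh3iIh4iHVFVVZmZ3iIiImruqq8upmZmqmIiZiIiYZEVmd4h3eIiIiaqpmry6qZmrqYmZmHiIZURniIiHZ3iIiJmZiJu7qZmru6mZmVVmZURWeImZd3iJiIiIiJqqqYiau7qZmDNFZlVFZ4mqmIiJmIiIiJmpmIiJq7u6mCJFZ3dVVniaqpiIiIiIiJmpmIh3iru7qURWaIh2VneJqpmIiIiIiJqqqqmIiaq7qoh2Zoh2Zmd4mYiIiIiIiJqru7uqqqqrqrqXZWd2ZmZ3eIiIiIiIiJq7vMy7zNy7u8uoZVVmZmZmVXiIiIiIiJqqu8y7ze7d3bupdURVZmVUMjV4iIiIiJqqqqqqq87u3aqpdlRFVmVDIAA2iIiIiJmpmZmZmaze3KqZh2VVZmUyEAAAN4iIiJqpmZmYiJrNzKqpiHd2Z3ZDIQAAAmiIiZqqqZmIiImsy5mpmIiId3dVRDEAADaIiJq7uqmIiIibzImqqZiId3d2ZmVDESRVZ4mru6mIiIiavImrqpiHZniHdnZlMiMzRWiZqpmIiIiJu5q7qZmHZniId2ZVMiI0RVZ4mZiIiIiImru7qZmYh3iIh2VUQzNFVVZniIiIiIiIiczMuqqqqqmZiHZVVVZmdmZniIiIiIiIiN3dzLzMzdy6mZdmd3d4d3d3eIiIiIiIiMzMzM3e7//cqqmHd3eIiHdmeIiIiIiIiKqqvM3u7//+y7qYd3d3h3Zmd4iIiIiIiIiJmrzd3d7u7Luod2Znd2Znd4iIiIiIiIiIiZq8zMze7bqpd2Zmd3d3d3iIiIiIiIiIiImavMzN26mZh2ZWd3d3ZmeIiIiIiIiIiIiJrNzLuXeIiHZmd4iHZlVoiIiIiIiIiIiImruql2VoiIdmZniIh2ZniIiIiIiIiIiIiIiJl1RXiIh2VVaJmYd3iIiIiIiIiIiIiHd5mWRFeIiHZURoiYh4iIiIiIiIiZiIiIiKuoVEVneHdkRXiId4iIiIiIiIiZmIiZmrzKdURWZ3d2RFeId3iIiIiIiIiZmZmaq87sl1RVVmd3VEZ3dmiIiIiIiIiJmZmrvN/+yXZmZVZmZEV3ZlaIiIiIiIiJmZmrvN//7KmIdlVWZUVmZUV4iIiIiIiJmYmaq87//9y7qXZmZmZmVDRoiIiIiIiZmIiJmazv//7dypiIiId2VCJHiIiIiIiZmIiIiIrN7+7u3LqrqqmYZTI1iIiIiIiZmYiIiIirzN3u/svMu7u6h0M0aIiIiIiZmYiIiIiaqrze/tzMu7u7qFMjVniIiImZmYiIiIiZqqq83ty7uqq7uGMiNWd4iImZmYiIiIiJqpmavLuqmZmruXUyNWZ5iImZmIiIiIiImZmJq7qpmZibuXZDRWZw=="/>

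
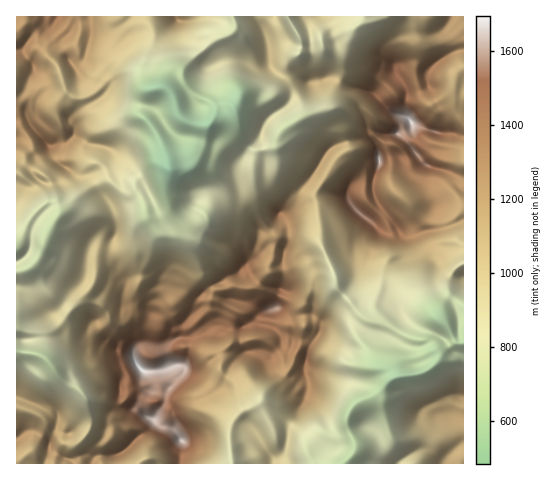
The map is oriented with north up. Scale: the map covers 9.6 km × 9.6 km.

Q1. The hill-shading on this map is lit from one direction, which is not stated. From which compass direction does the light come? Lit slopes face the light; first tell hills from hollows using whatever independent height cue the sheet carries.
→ SE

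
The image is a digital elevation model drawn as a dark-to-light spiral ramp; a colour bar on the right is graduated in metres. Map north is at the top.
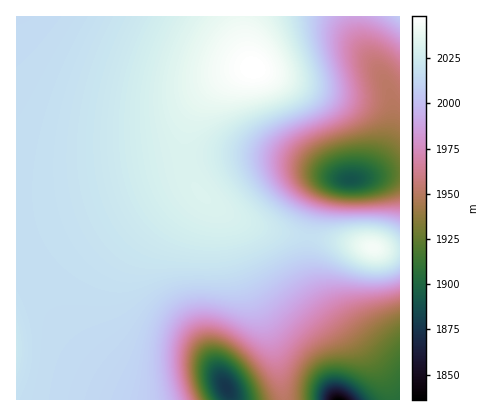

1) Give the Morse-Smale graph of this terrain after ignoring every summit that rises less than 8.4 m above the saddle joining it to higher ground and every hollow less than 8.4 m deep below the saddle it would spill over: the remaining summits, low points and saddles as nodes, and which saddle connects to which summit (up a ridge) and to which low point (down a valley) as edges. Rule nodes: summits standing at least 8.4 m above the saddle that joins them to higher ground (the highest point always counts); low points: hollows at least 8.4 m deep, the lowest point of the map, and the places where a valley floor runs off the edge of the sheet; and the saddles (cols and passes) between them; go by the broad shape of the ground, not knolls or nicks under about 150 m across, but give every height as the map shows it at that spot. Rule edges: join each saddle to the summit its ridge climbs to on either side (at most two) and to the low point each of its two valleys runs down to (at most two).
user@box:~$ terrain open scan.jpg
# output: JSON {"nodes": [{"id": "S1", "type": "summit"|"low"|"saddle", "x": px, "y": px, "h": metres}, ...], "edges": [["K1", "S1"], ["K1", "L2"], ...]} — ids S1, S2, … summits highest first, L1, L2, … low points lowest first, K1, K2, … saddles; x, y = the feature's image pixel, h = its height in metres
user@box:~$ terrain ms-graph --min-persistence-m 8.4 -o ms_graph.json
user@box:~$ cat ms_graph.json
{"nodes": [
{"id": "S1", "type": "summit", "x": 254, "y": 68, "h": 2048},
{"id": "S2", "type": "summit", "x": 372, "y": 248, "h": 2043},
{"id": "S3", "type": "summit", "x": 400, "y": 16, "h": 2006},
{"id": "L1", "type": "low", "x": 338, "y": 400, "h": 1836},
{"id": "L2", "type": "low", "x": 226, "y": 388, "h": 1875},
{"id": "L3", "type": "low", "x": 350, "y": 180, "h": 1889},
{"id": "K1", "type": "saddle", "x": 308, "y": 238, "h": 2017},
{"id": "K2", "type": "saddle", "x": 356, "y": 16, "h": 1987},
{"id": "K3", "type": "saddle", "x": 284, "y": 400, "h": 1951}],
"edges": [["K1", "S1"], ["K1", "S2"], ["K1", "L1"], ["K1", "L3"], ["K2", "S1"], ["K2", "S3"], ["K2", "L3"], ["K3", "S1"], ["K3", "L1"], ["K3", "L2"]]}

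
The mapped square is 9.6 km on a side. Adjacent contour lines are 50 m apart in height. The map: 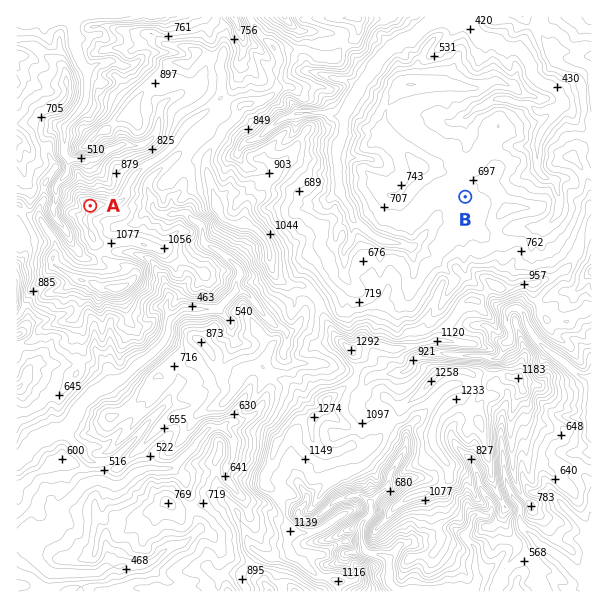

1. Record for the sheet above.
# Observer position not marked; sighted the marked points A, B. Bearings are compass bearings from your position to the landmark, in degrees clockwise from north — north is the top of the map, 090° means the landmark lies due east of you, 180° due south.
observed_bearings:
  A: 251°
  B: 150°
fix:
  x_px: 407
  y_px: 97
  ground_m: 700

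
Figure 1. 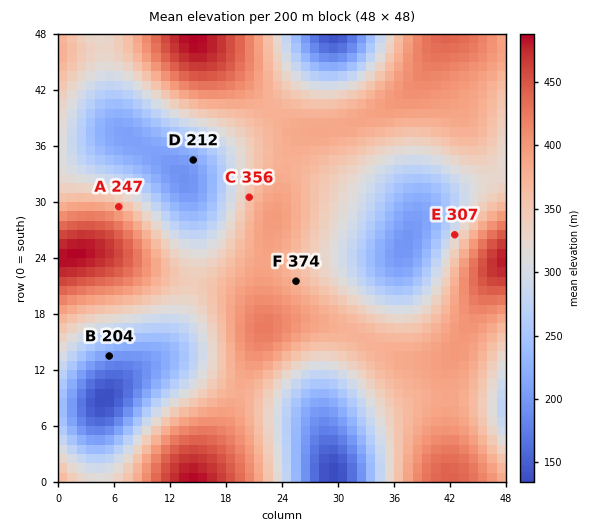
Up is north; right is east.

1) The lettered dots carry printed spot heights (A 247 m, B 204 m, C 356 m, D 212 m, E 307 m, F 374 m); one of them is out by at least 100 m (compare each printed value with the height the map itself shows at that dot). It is A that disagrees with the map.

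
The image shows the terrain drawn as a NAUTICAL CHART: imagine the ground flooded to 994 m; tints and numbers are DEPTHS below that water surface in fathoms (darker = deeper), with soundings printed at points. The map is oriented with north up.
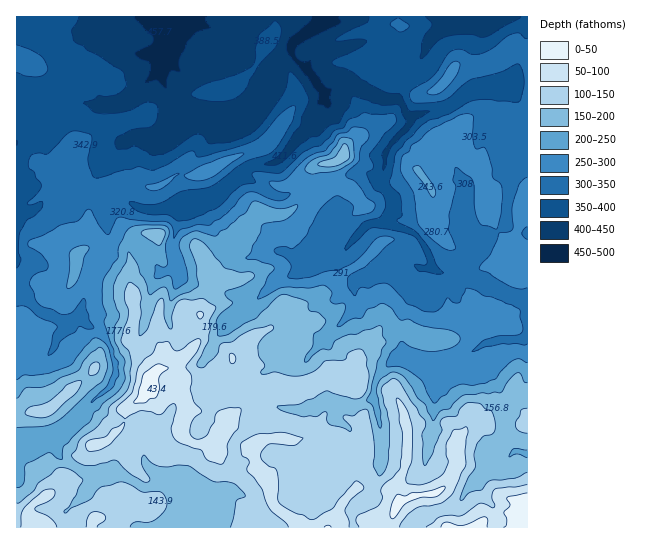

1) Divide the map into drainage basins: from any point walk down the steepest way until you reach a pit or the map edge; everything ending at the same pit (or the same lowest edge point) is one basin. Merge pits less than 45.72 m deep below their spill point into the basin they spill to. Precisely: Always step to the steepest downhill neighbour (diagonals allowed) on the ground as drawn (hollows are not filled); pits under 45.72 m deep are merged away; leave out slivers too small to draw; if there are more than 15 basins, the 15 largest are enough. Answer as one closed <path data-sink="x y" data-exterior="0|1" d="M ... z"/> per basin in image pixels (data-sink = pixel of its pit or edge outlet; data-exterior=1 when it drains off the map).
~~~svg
<path data-sink="171 17" data-exterior="1" d="M274 16l-258 1 0 40 17 6 6 6 5 14 0 16 3 11-7 12-4 17 1 23 10 7 16 3 8 5 4 13 14 27 0 25-1 4-11 10-11-8-21-4-12 0-10 5-7 1 1 278 428 0-13-17-1-17 7-2 11-10 10-19-2-21 10-15 2-9 14 2 10-8 21-3 11 4 3 6 0-370-9-4-10 0-8 10-12 6-14 4-18 0-13 18-9 8-17 5-11 9-8 3-13 15-7 1-28 16-6 6-1 9-5 5-24 5-14 8-14 12-8 2-29-14-14-16 30-13 21-26 10-17-1-15-5-12-6-8-17-16 0-5 7-11z"/><path data-sink="322 19" data-exterior="0" d="M397 16l-122 1 0 17-7 11 0 5 17 16 6 8 5 12 1 15-10 17-21 26-30 13 14 16 29 14 8-2 14-12 14-8 24-5 5-5 1-9 6-6 28-16 7-1 13-15 8-3 13-10-18-10-9-2-8-9-6-13 1-8 12-12 9-15z"/><path data-sink="527 454" data-exterior="1" d="M514 409l-21 3-10 8-14-2-2 9-10 15 2 21-10 19-11 10-7 2 1 17 14 17 82-1 0-106-3-8z"/><path data-sink="17 142" data-exterior="1" d="M17 57l-1 192 7 0 10-5 25 1 11 4 8 7 11-10 1-4-1-31-7-8-9-24-5-6-20-4-10-7-1-23 4-17 7-12-3-11 0-16-5-14-6-6z"/><path data-sink="439 17" data-exterior="1" d="M527 16l-129 0-1 3 4 7-9 15-12 12-1 8 6 13 8 9 9 2 15 10 10-2 14-6 16-22 18 0 14-4 12-6 8-10 10 0 8 3z"/>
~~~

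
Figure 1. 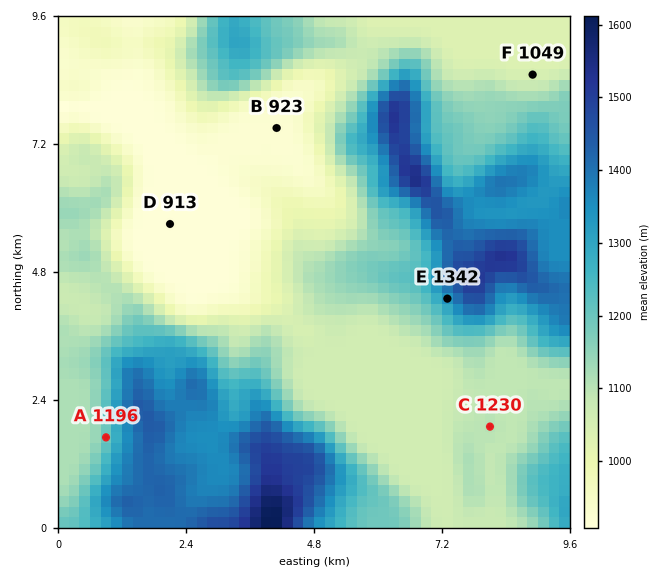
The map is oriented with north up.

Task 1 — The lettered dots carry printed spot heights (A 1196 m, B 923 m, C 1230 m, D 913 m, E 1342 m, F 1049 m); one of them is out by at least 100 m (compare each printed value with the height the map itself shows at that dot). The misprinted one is C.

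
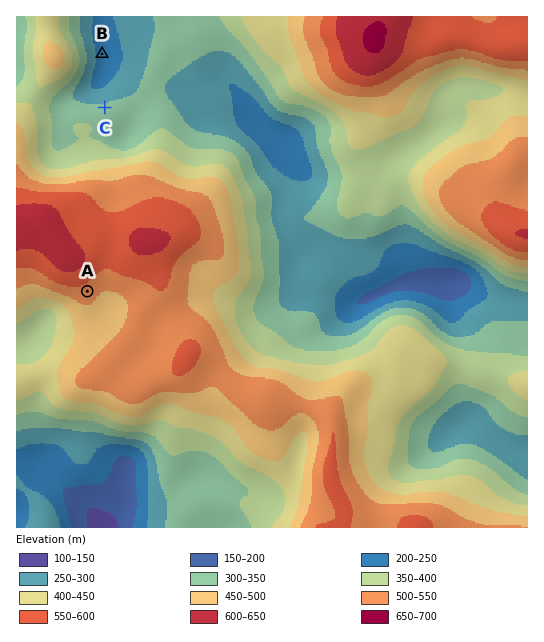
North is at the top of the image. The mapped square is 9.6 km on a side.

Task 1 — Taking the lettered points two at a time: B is below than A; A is above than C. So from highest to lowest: A C B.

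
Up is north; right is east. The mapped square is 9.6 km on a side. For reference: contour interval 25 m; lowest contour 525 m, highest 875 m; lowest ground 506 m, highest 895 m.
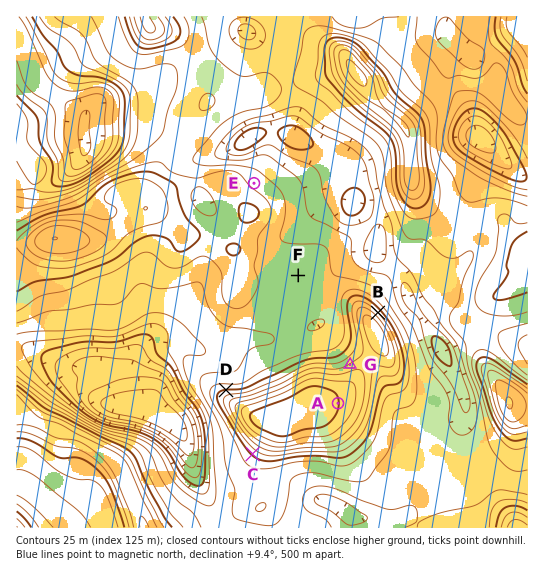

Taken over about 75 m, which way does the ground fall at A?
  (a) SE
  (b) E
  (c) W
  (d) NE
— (b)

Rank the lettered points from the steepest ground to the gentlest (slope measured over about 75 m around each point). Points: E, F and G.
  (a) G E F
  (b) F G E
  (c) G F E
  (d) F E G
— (a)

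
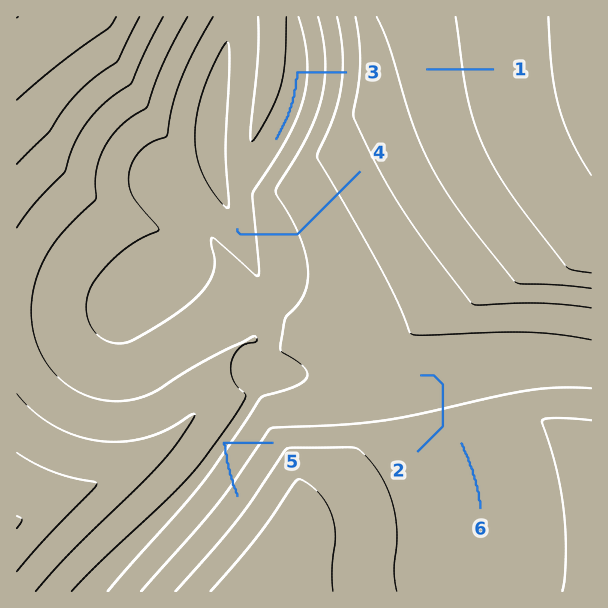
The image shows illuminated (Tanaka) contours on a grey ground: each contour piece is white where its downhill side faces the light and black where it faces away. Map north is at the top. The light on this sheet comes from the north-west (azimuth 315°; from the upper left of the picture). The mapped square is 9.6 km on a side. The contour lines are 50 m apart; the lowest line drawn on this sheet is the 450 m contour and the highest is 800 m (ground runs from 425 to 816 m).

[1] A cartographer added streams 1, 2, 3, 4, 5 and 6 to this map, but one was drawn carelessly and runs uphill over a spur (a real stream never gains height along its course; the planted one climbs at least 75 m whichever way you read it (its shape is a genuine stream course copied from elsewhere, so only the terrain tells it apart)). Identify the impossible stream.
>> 5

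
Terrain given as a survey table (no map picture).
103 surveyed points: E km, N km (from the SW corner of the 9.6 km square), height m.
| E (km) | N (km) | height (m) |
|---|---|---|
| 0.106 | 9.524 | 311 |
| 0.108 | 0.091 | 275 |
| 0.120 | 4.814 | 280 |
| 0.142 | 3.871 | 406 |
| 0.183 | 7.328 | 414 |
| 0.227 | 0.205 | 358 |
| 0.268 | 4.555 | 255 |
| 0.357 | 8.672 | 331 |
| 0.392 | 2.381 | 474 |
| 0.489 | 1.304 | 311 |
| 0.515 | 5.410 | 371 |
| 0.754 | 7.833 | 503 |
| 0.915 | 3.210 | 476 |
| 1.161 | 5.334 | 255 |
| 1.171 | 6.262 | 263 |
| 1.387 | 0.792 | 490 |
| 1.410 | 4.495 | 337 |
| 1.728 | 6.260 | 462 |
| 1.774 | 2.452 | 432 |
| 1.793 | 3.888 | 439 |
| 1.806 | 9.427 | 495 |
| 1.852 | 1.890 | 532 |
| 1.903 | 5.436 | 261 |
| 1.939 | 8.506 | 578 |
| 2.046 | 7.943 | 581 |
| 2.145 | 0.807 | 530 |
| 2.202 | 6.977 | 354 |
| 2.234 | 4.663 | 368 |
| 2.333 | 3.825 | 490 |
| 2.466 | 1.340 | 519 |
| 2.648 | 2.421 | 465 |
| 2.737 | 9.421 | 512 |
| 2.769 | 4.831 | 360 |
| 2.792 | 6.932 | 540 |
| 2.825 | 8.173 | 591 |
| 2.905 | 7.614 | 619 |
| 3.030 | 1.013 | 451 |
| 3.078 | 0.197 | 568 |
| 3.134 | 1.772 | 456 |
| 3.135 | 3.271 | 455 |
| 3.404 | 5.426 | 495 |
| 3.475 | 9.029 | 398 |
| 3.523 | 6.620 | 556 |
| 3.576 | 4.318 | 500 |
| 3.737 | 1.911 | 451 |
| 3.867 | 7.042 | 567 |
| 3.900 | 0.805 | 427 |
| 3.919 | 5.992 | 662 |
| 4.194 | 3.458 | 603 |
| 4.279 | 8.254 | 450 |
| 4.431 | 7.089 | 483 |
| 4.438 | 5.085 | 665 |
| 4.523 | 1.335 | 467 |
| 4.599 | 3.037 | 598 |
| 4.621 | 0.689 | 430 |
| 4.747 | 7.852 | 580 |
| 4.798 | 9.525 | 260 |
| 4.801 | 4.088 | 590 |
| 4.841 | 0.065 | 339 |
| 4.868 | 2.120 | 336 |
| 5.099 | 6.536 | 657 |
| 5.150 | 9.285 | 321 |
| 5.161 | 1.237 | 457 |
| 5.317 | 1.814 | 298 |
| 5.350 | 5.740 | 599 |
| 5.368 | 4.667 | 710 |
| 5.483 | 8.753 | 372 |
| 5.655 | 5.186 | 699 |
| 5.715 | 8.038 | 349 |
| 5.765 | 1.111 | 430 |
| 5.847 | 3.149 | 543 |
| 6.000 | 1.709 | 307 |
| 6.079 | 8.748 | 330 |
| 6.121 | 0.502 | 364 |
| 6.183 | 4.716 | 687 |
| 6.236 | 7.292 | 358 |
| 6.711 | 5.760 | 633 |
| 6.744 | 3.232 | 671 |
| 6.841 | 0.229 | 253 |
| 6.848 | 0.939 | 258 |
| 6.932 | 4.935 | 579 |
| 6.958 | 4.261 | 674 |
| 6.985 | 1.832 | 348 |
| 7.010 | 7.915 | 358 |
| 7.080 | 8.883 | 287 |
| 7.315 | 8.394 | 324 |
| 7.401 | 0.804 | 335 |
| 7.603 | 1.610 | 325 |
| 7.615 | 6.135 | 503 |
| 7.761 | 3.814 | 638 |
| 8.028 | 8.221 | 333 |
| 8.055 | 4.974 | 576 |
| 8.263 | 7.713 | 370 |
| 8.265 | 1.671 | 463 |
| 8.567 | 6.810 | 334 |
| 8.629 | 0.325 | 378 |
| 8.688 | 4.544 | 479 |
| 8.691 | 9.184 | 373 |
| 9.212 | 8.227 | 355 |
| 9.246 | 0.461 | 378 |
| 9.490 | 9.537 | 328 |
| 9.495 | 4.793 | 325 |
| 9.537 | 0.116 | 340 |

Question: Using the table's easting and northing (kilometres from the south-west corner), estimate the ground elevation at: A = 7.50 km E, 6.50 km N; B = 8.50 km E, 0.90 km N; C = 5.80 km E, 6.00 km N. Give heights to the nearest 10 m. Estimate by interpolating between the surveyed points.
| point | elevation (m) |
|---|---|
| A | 430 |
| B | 470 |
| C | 580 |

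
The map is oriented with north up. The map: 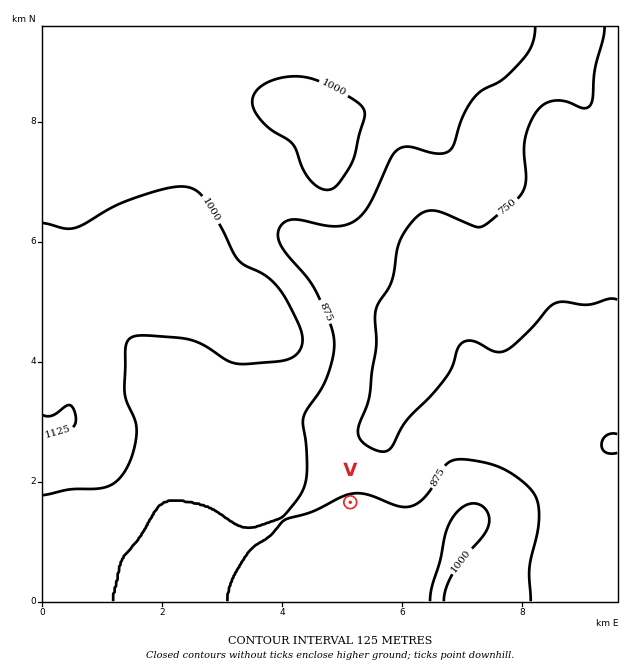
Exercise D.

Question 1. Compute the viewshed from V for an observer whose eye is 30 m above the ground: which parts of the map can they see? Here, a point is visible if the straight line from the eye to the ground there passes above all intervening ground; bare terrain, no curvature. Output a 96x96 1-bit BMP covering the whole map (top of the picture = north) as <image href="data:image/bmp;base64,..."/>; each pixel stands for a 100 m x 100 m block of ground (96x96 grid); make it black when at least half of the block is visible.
<image width="96" height="96" href="data:image/bmp;base64,Qk2+BAAAAAAAAD4AAAAoAAAAYAAAAGAAAAABAAEAAAAAAIAEAAATCwAAEwsAAAIAAAAAAAAA////AAAAAAD////wAAAAAAAAAAD////4AAAAAAAAAAD////8AH4AAAAAAAD////+B/8AAAAAAAD/////D/+AAAAAAAD/////n//AAEAAAAD////////wAOAAAAD////////4AeAAAAD/////////g/AAAAD///////////gAAAD///////////gAAAD///////////wAAAD///////////wAAAD8H//+//////4AAAD4H//4f/////4AAAD4H/+Af/////4AAAD4P/gAf///H/4AAAD4f/gAf///H/8AAAD4//wAf//+H/8AAADw///////+P/4AAADA//////////4AAAAA////x/////4AAAAA////A/////wAAAAB///8A/////gAAAAB///4Af////gAAAAB///gAf////AAAAAB///AAP////AAAAAD///AAP////AAAAAD///AAf////AAAAAH///gB/////gAAAAH///8H/////4AAfwH//////////8AB/wH///////////AH/gH//////////////gH//////////////gH//+///////////wD//4P//////////wD//wH//////////gD//wD//////////gD//gD//////////gH//gD//////////AH//gH//////////AH//gP//////////AH//4//////////+AH///////////f/+AH////gAAP//+P/+AH///+AAAP//+H/4AD///8AAAP//+H/wAD///4AAAP///H/gAD///gAAAP///n/gIB///gAAAP/////AIA///AAAAf////+AIA///AAAAf////+AAAfg/AAAAf////+AAAHAfAAAAf////+AAAAAPAAAAf////+AAAAAGAAAAf/////AAAAACAAAA//////wAAAAAAAAB//////+AAAAAAAAB///////wAAAAAAAD///////8AAAAAAAH///////8AAAAAAAP///////8AAAAAAAf///////8AAAAAAA////////4AAAAAAA////////wAAAAAAB//////8/4AAAAAAD//////4f8AAAAAAD//////wf8AAAAAAH//////Af8AAAAAAH/////+Af8AAAAAAP/////8Af8AAAAAAP/////4A/8AAAAAAPP////AA/8AAAAAAeH///4AA/8AAAAAAeH///wAA/8AAAAAAeP///wAA/8AAAAAA/P///wAB/8AAAAAA/////wAB/8AAAAAA/////wAB/8AAAAAB/8P//4QB/8AAAAAB/wB///8B/8AAAAAB+AAP//8B/8AAAAAAAAAB//+B/8AAAAAAAAAA///D/8AAAAAAAAAA///j/8AAAAAAAAAA/////8AAAAAAAAAA8////8AAAAAAAAAB8P///8AAAAAAAAAB+P///8AAAAAAAAAB+P///8AAAAAAAAAD+H/8f8AAAAAAAAAD+H/4P8AAAAAAAAAB/H/gP8AAAAAAAAAAGH/AP8AAAAAAAAAAAH8AH8="/>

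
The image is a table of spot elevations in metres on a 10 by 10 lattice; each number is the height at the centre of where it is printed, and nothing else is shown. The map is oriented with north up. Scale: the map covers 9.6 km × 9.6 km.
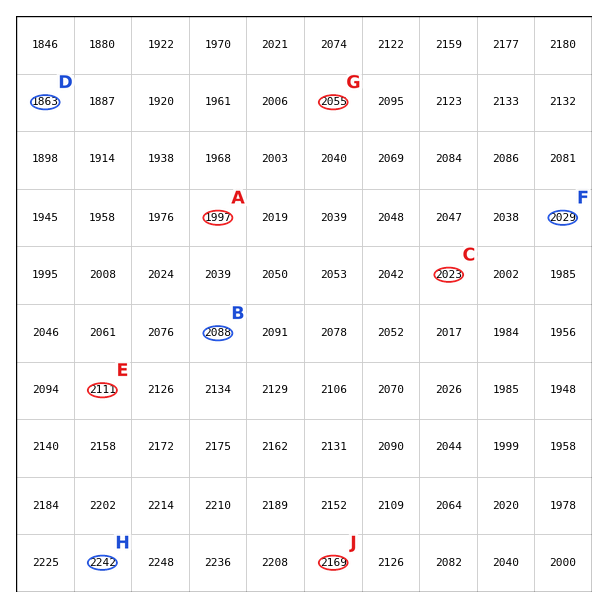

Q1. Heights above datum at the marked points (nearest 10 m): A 2000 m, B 2090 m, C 2020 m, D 1860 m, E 2110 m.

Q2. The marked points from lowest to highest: F G J H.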